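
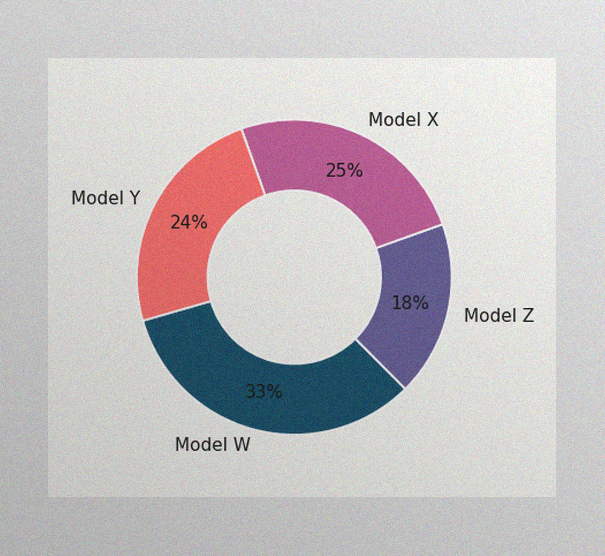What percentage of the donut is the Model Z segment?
The image has some photo noise and uneven lighting. The Model Z segment takes up 18% of the ring.

18%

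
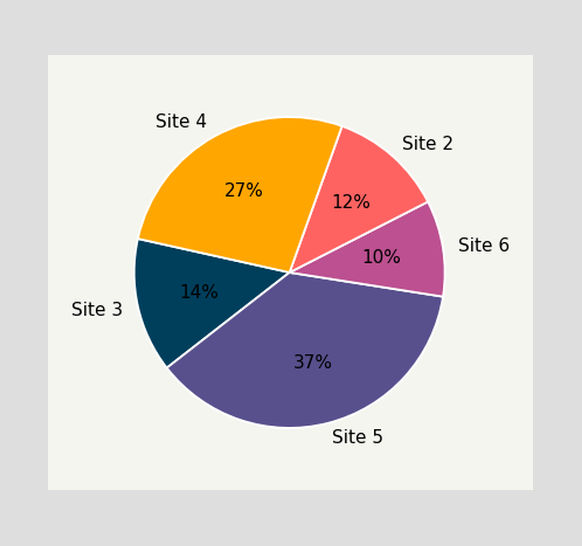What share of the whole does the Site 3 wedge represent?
14%

The Site 3 slice takes up 14% of the pie.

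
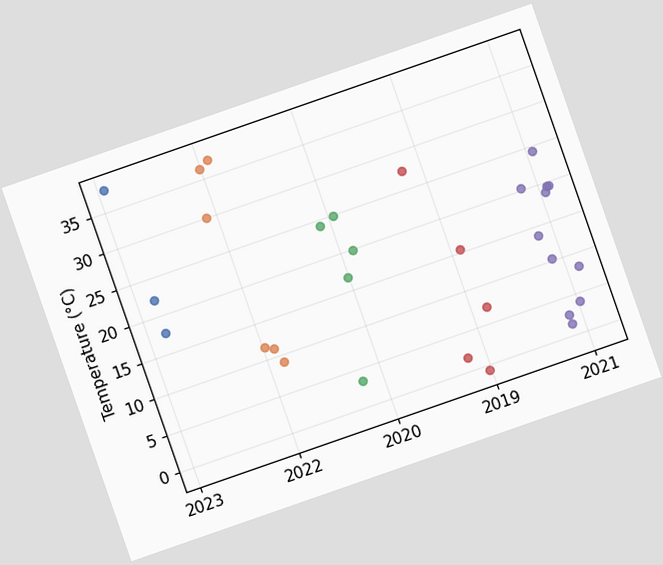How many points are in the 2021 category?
The chart is tilted about 19° counter-clockwise. Counting the markers in the 2021 column gives 11.

11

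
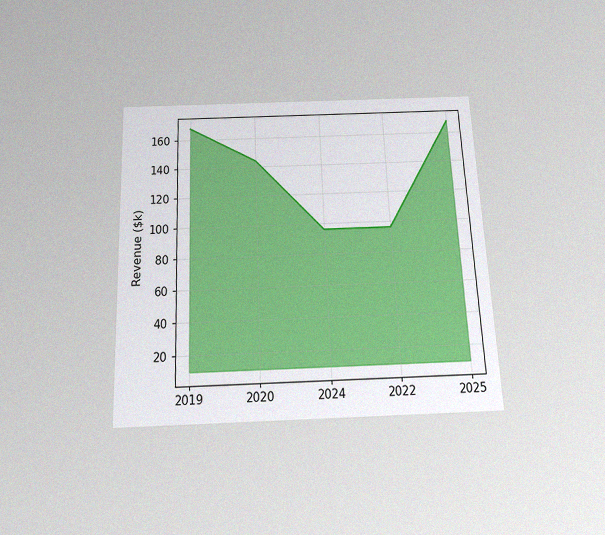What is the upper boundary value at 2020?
The chart is tilted about 2° counter-clockwise and viewed slightly from below, with some photo noise. At 2020 the upper boundary is at $144k.

$144k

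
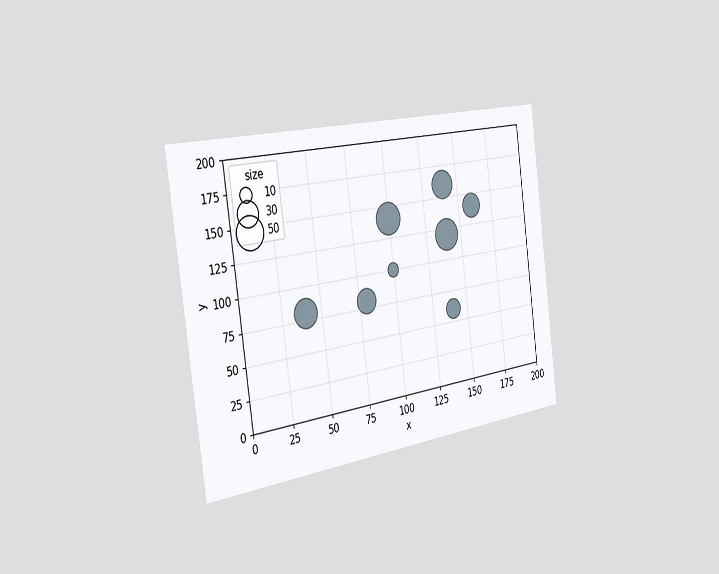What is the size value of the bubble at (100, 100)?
10

The chart is tilted about 8° counter-clockwise and viewed slightly from the left. Matching the bubble at (100, 100) against the size legend gives 10.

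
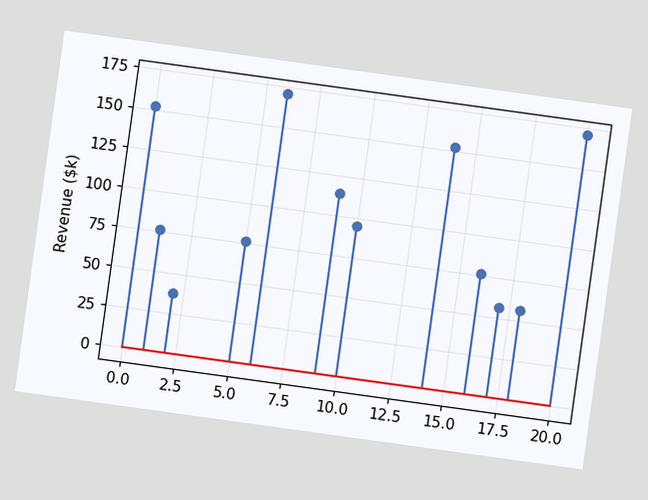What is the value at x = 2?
$38k

The chart is tilted about 8° clockwise. The stem at x=2 reaches $38k.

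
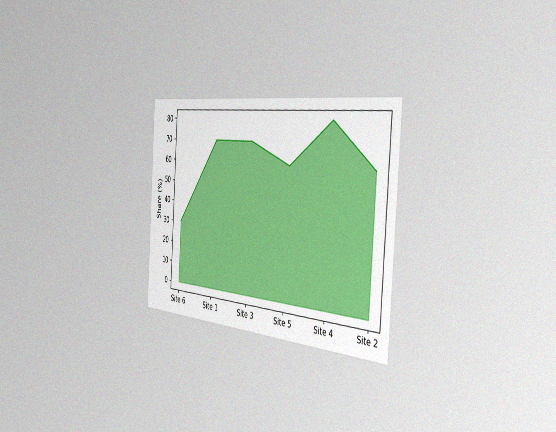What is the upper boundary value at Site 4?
80%

The chart is tilted about 4° clockwise and viewed slightly from the right, with some photo noise. At Site 4 the upper boundary is at 80%.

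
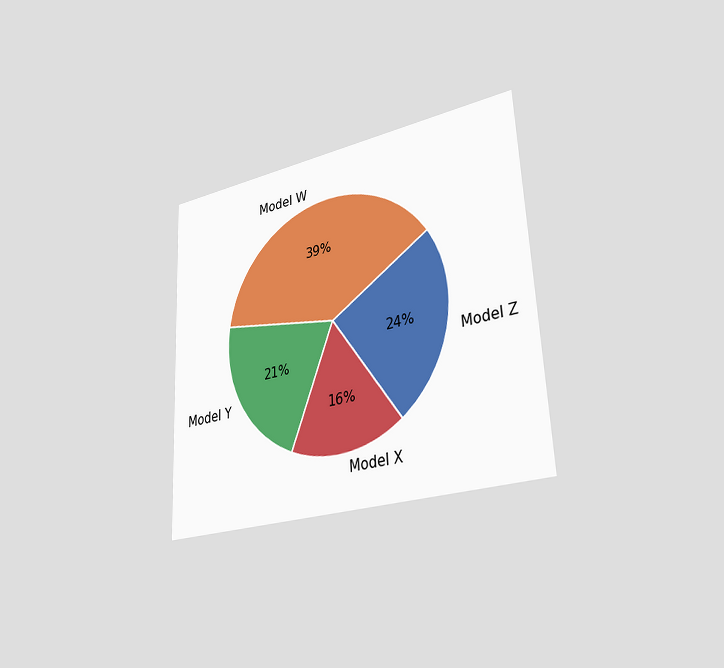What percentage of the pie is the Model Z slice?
The chart is tilted about 3° counter-clockwise and viewed slightly from the right. The Model Z slice takes up 24% of the pie.

24%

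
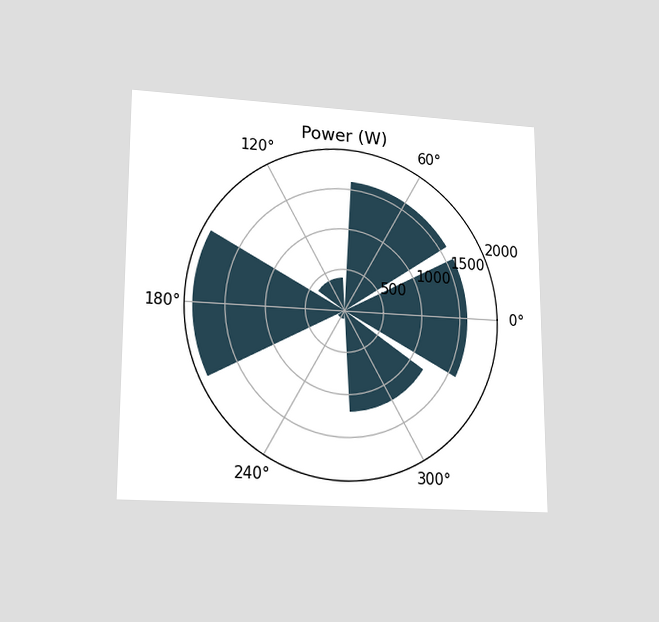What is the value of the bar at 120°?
The chart is viewed at a slight angle. The bar at 120° reaches 400W on the radial axis.

400W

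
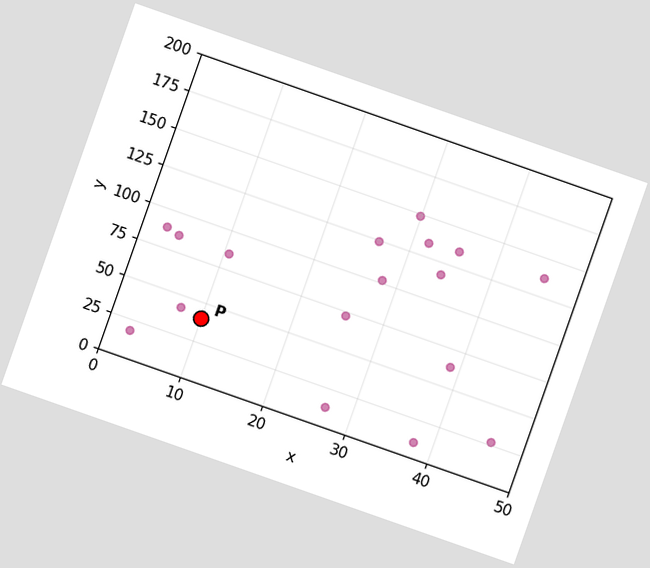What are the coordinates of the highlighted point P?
(10, 40)

The chart is tilted about 19° clockwise. Following the gridlines from P to each axis, P sits at (10, 40).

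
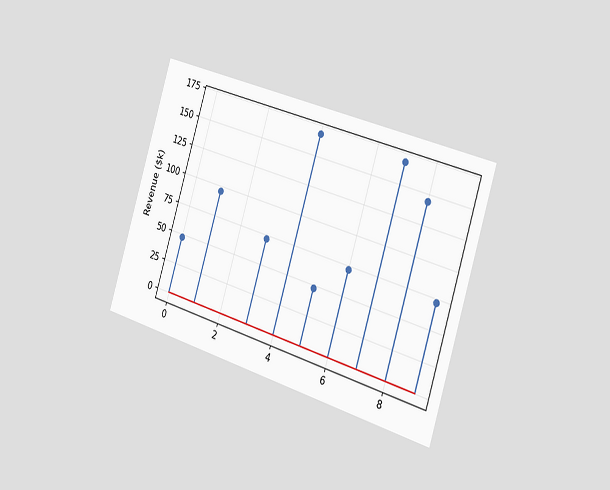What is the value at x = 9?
$72k

The chart is tilted about 17° clockwise and viewed slightly from the right. The stem at x=9 reaches $72k.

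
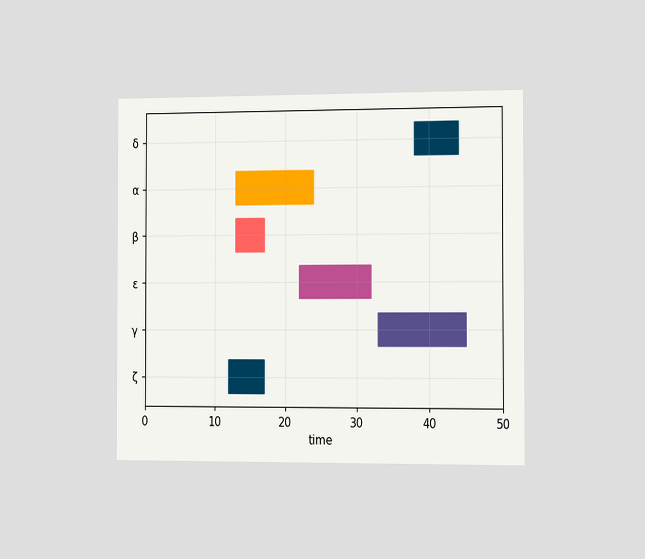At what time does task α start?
The chart is viewed slightly from the right. The α bar begins at t=13.

13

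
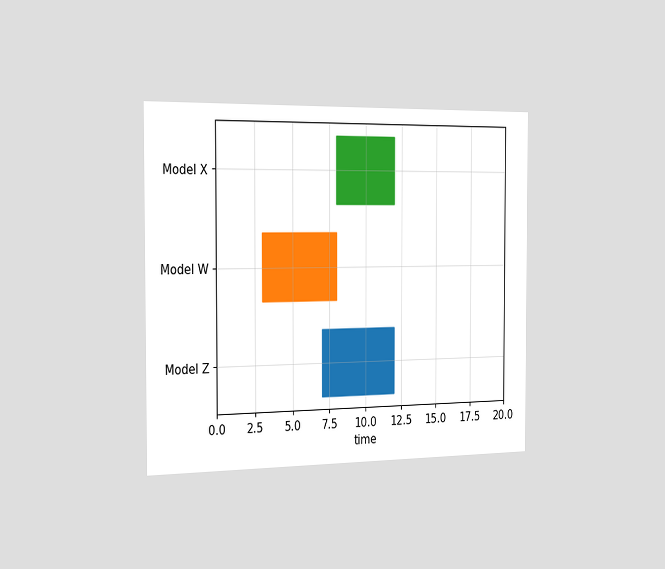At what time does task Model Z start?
7

The chart is viewed slightly from the left. The Model Z bar begins at t=7.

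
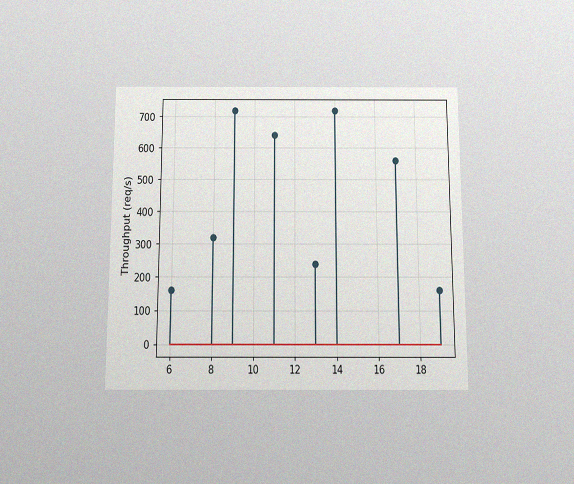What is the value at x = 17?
The chart is viewed slightly from below, with some photo noise. The stem at x=17 reaches 560req/s.

560req/s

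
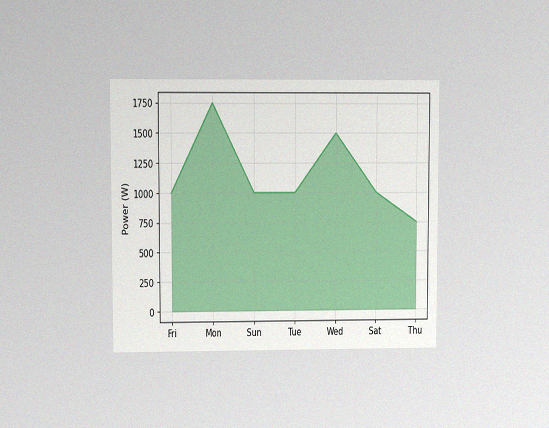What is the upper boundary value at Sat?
The chart is viewed at a slight angle, with some photo noise. At Sat the upper boundary is at 1000W.

1000W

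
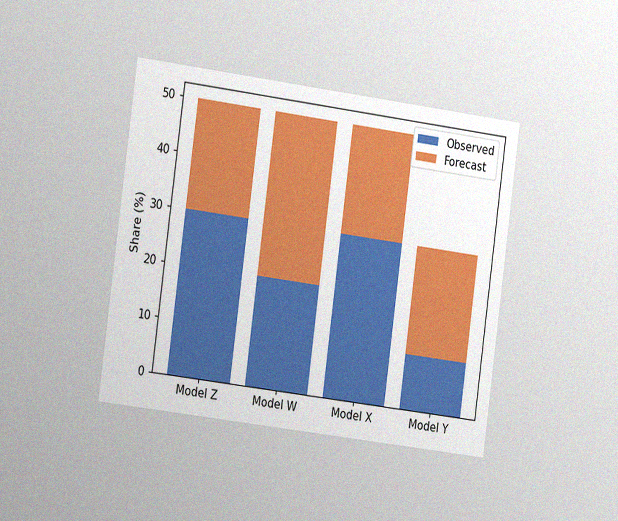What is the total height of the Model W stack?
50%

The chart is tilted about 8° clockwise and viewed slightly from the left, with some photo noise. The Model W stack's top reaches 50% on the y-axis.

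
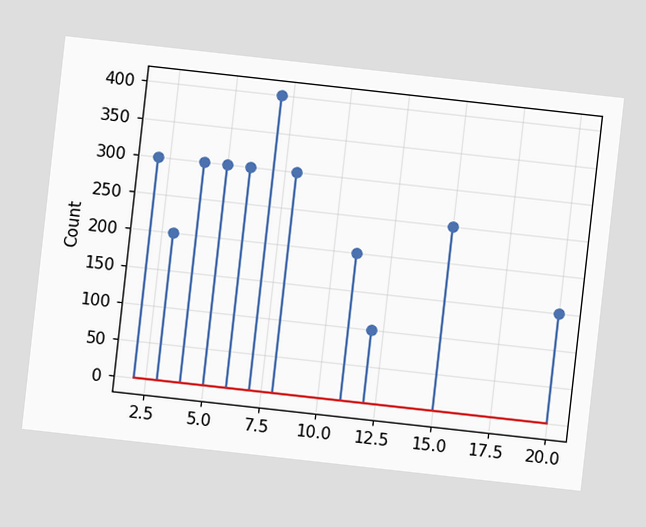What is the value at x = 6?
The chart is tilted about 6° clockwise. The stem at x=6 reaches 300.

300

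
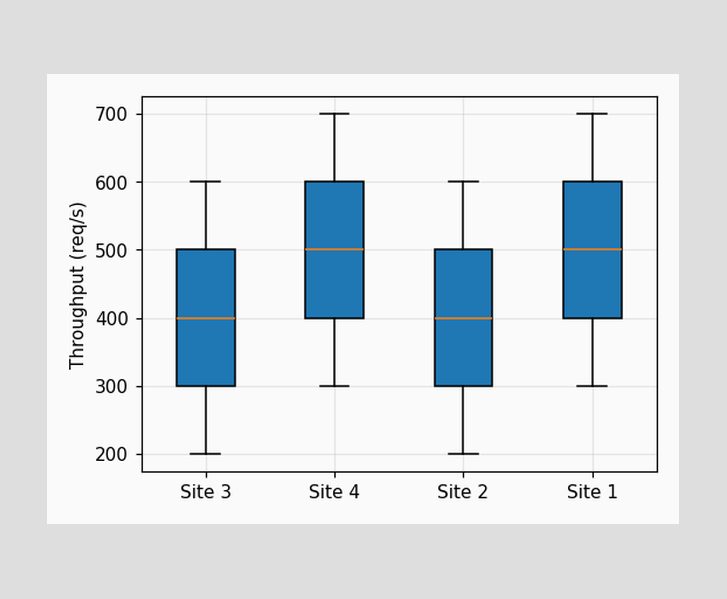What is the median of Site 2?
The median line in the Site 2 box sits at 400req/s.

400req/s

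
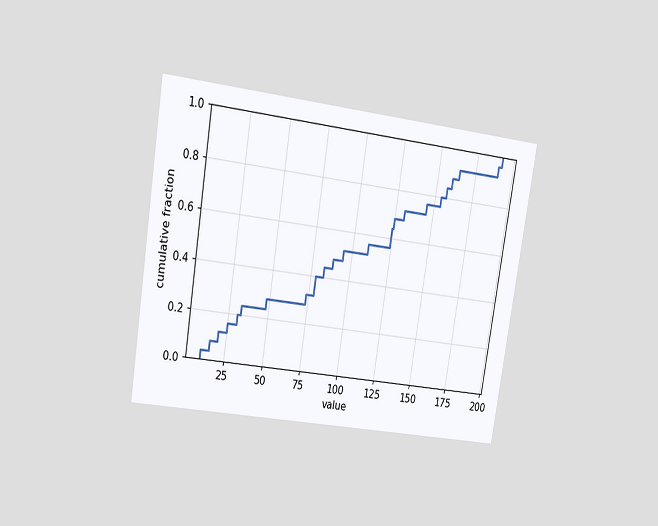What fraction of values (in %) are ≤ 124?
The chart is tilted about 9° clockwise and viewed at a slight angle. At x=124 the ECDF step is at 64%.

64%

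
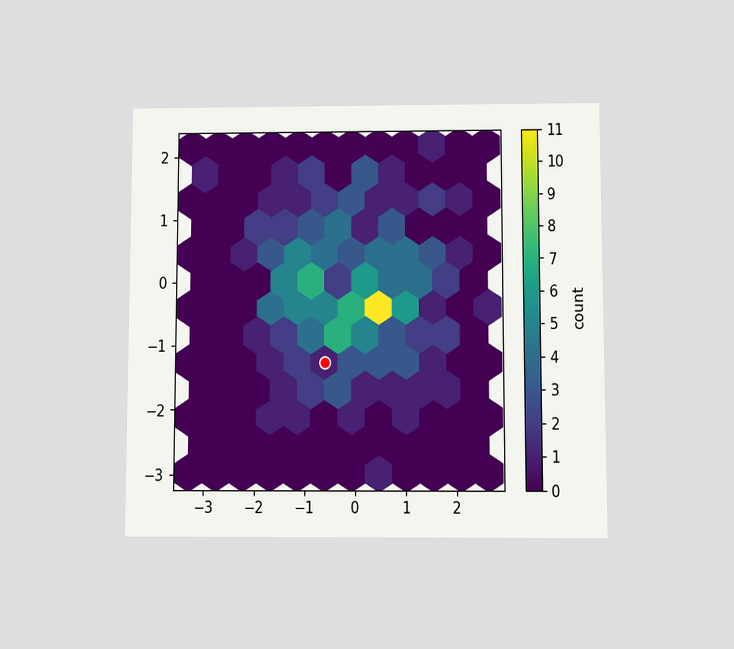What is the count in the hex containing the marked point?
1

The chart is viewed slightly from below. The marked hex reads 1 on the colorbar.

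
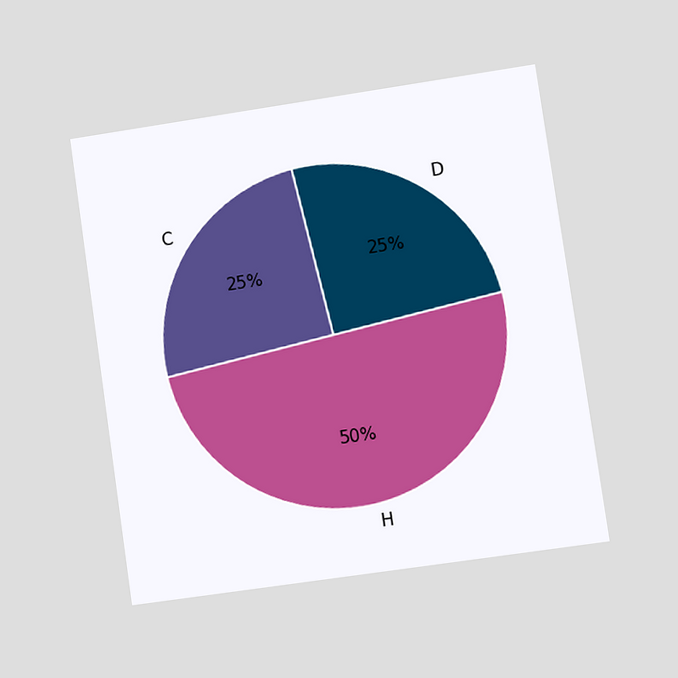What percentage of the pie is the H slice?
The chart is tilted about 8° counter-clockwise and viewed at a slight angle. The H slice takes up 50% of the pie.

50%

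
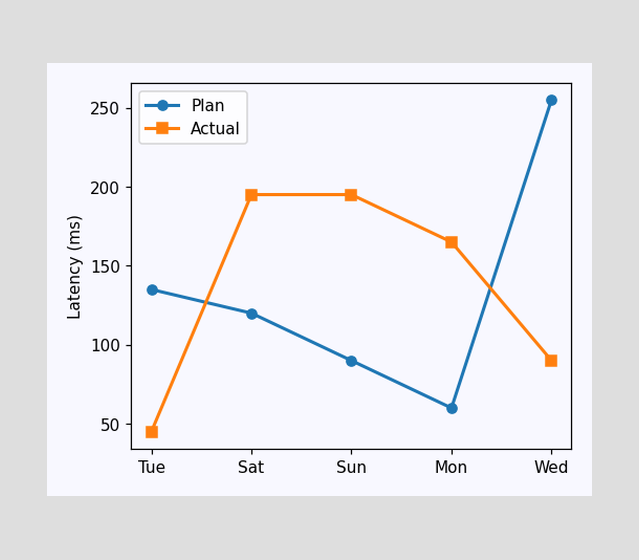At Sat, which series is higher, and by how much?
Actual, by 75ms

At Sat, Actual sits above the other line by 75ms.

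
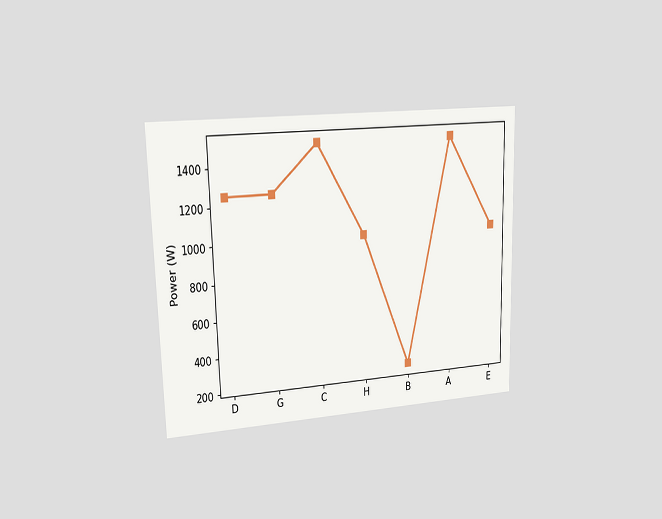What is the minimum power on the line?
250W

The chart is viewed slightly from the left. The lowest point is at B, and reading across to the y-axis gives 250W.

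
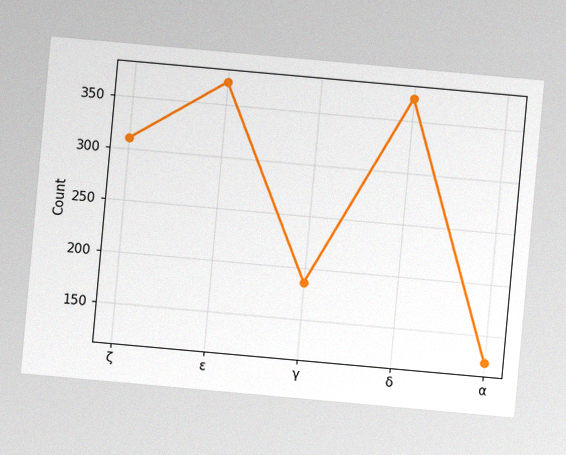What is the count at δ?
372

The chart is tilted about 5° clockwise, with some photo noise. At δ, the line is at 372.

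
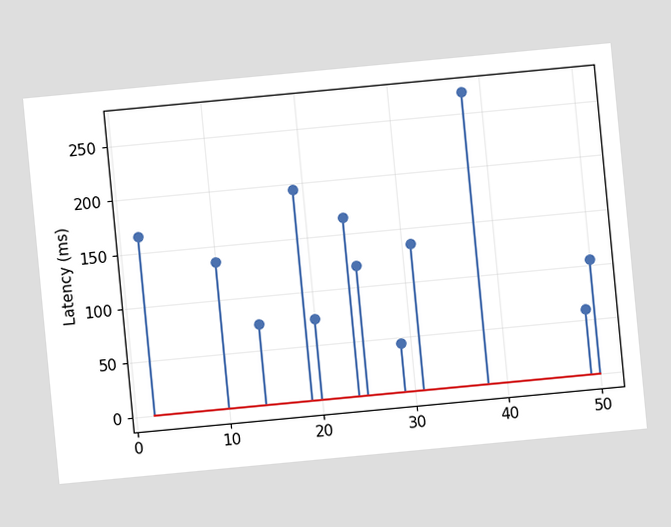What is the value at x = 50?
105ms

The chart is tilted about 5° counter-clockwise. The stem at x=50 reaches 105ms.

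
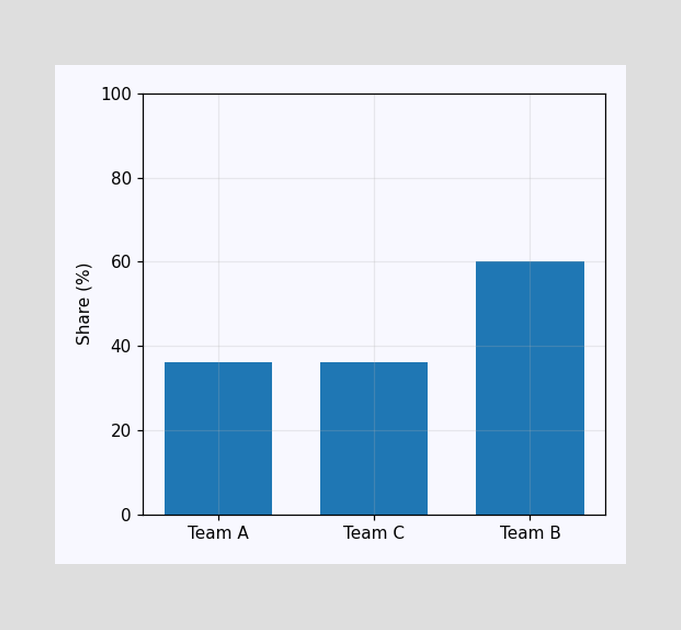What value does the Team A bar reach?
Reading along the chart's y-axis, the Team A bar reaches 36%.

36%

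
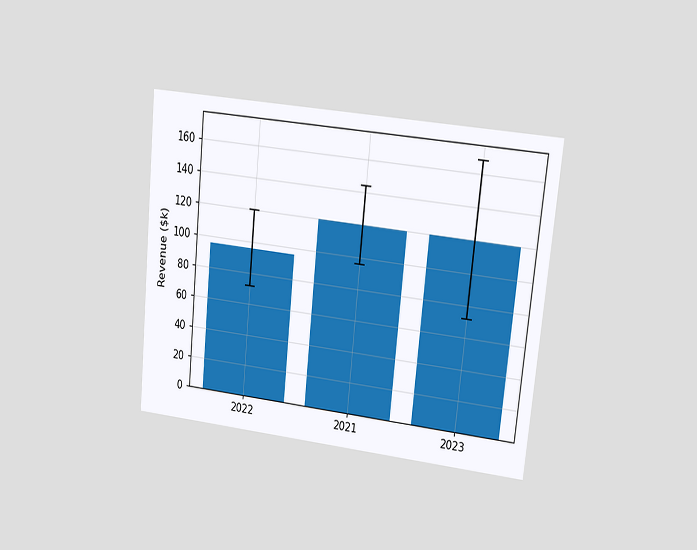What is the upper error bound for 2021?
$144k

The chart is tilted about 6° clockwise and viewed at a slight angle. The 2021 bar's upper whisker reaches $144k.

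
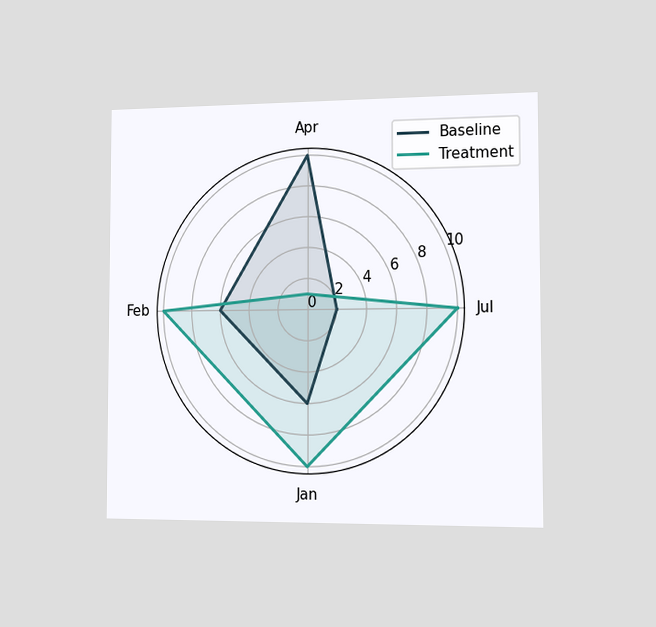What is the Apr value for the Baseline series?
10

The chart is viewed slightly from the right. On the Apr axis, Baseline reaches 10.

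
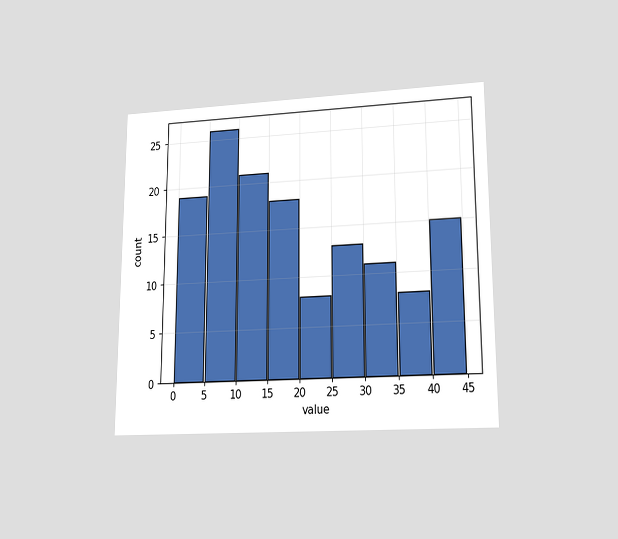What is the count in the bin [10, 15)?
The chart is viewed at a slight angle. The [10, 15) bin has height 21.

21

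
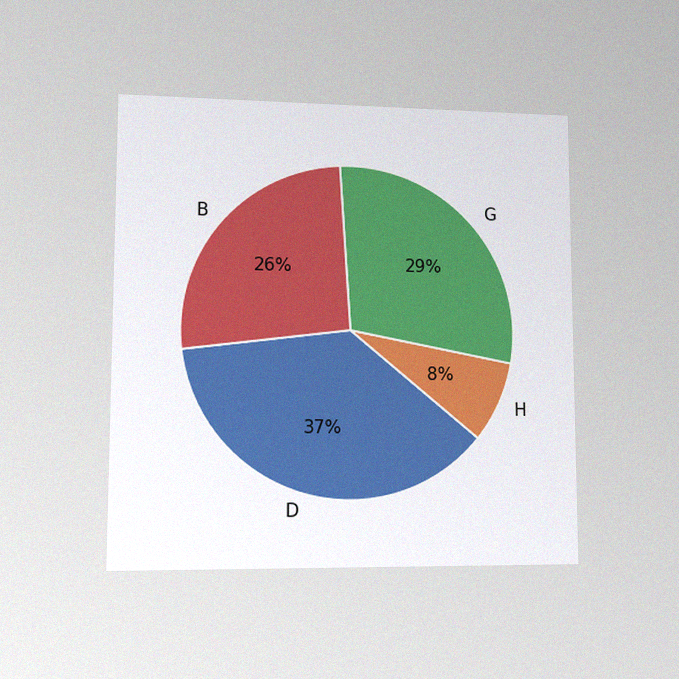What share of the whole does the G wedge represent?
29%

The chart is viewed at a slight angle, with some photo noise. The G slice takes up 29% of the pie.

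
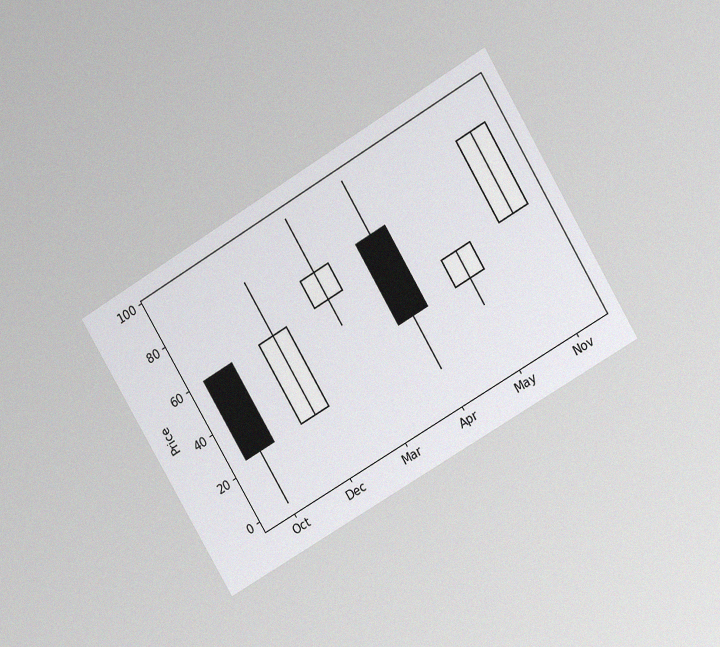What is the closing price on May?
The chart is tilted about 31° counter-clockwise and viewed at a slight angle, with some photo noise. The May candle closes at 48.

48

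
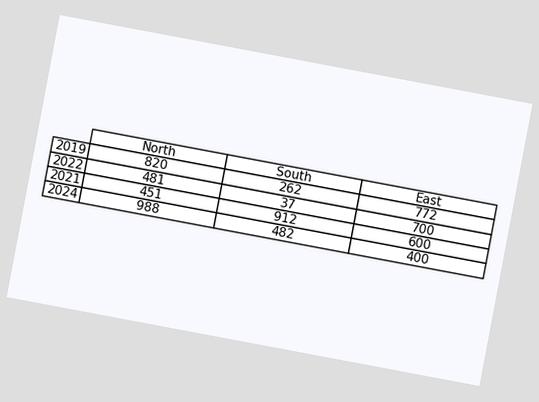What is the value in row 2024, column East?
400

The chart is tilted about 11° clockwise. The (2024, East) cell reads 400.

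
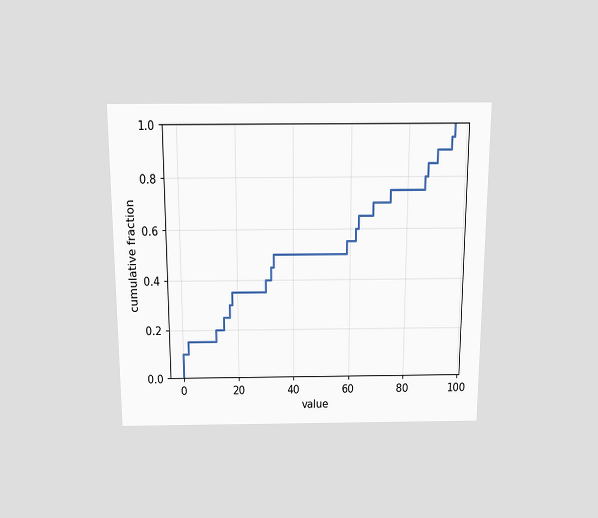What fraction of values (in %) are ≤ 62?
The chart is viewed slightly from above. At x=62 the ECDF step is at 60%.

60%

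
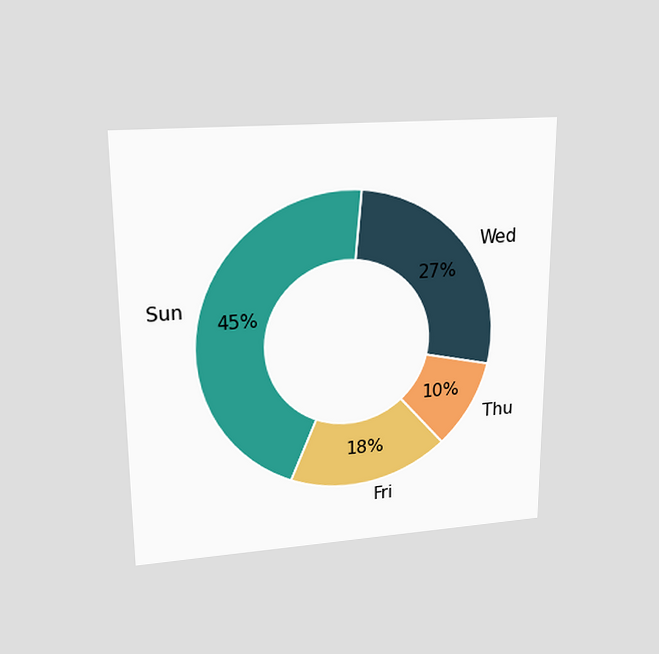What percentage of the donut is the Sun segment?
The chart is viewed slightly from above. The Sun segment takes up 45% of the ring.

45%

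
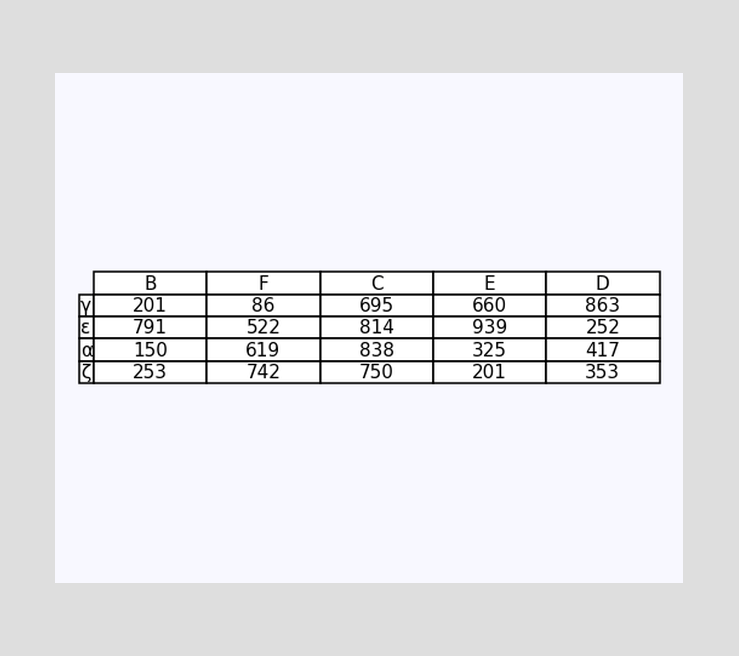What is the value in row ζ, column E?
The (ζ, E) cell reads 201.

201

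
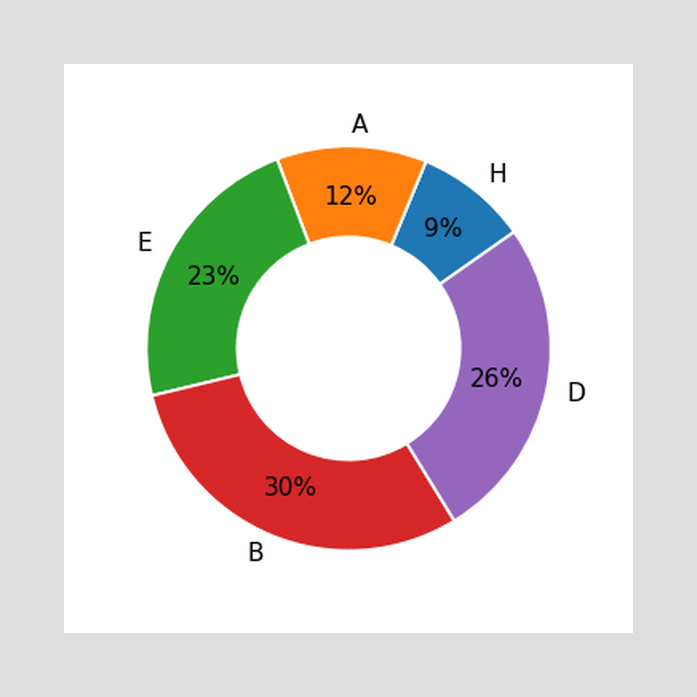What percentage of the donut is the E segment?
23%

The E segment takes up 23% of the ring.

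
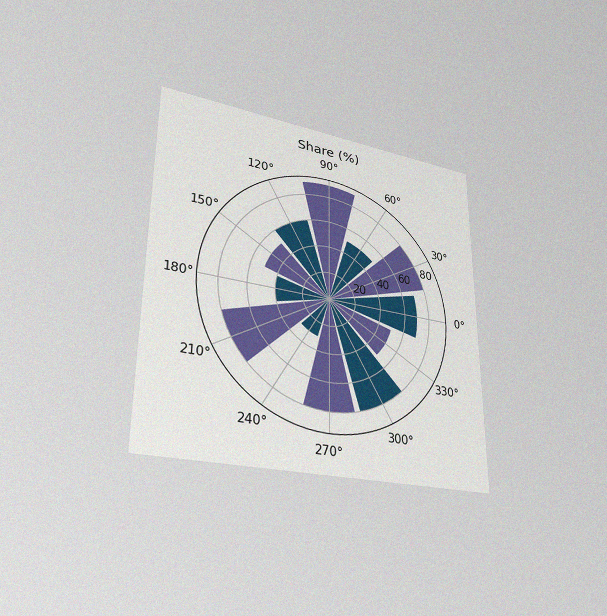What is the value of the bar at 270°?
80%

The chart is viewed at a slight angle, with some photo noise. The bar at 270° reaches 80% on the radial axis.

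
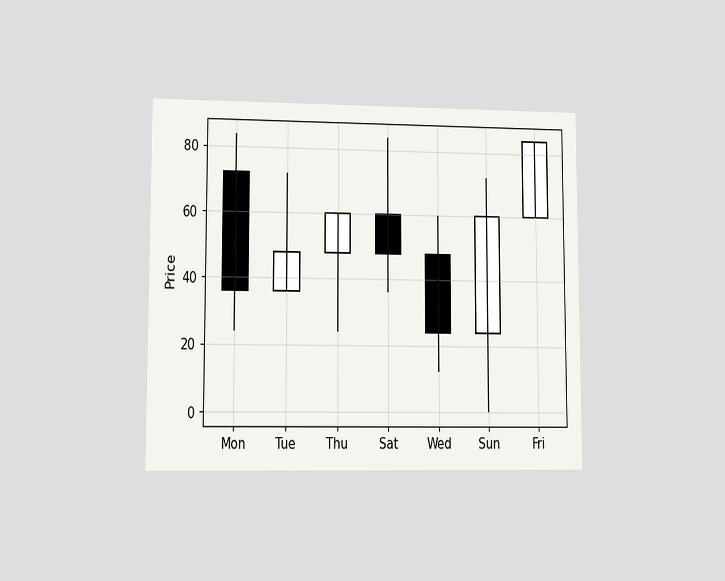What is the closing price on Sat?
The chart is viewed at a slight angle. The Sat candle closes at 48.

48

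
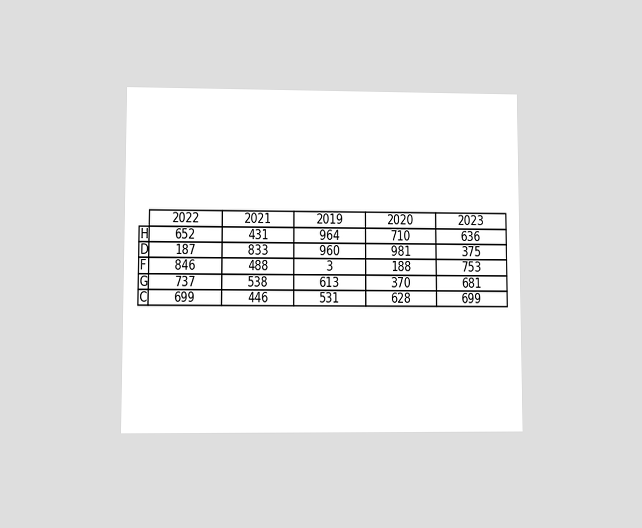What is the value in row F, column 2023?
The chart is viewed at a slight angle. The (F, 2023) cell reads 753.

753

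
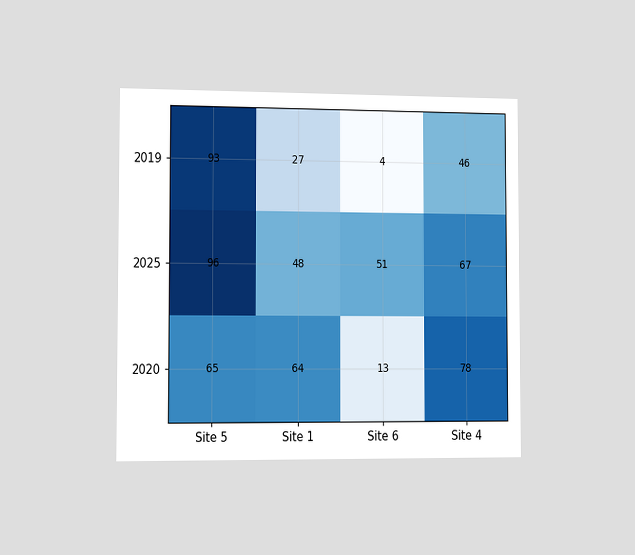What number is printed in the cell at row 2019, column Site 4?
46

The chart is viewed slightly from the left. The (2019, Site 4) cell reads 46.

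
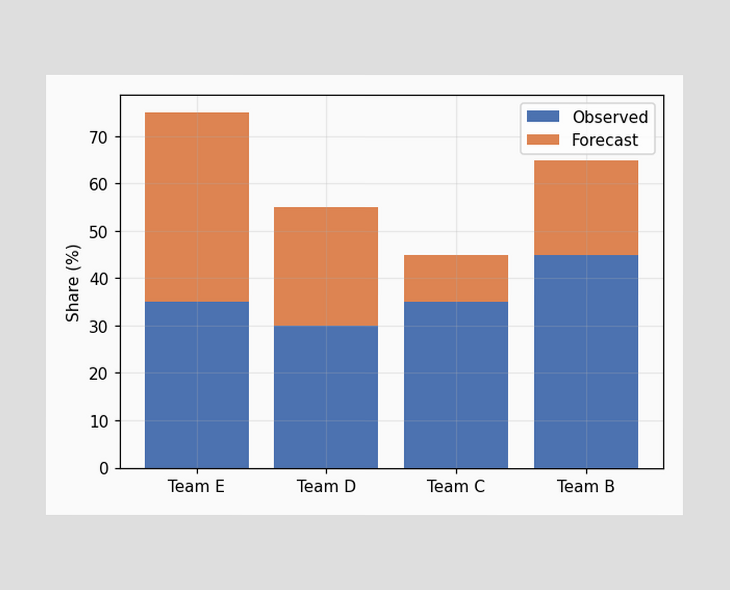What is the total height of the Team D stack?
55%

The Team D stack's top reaches 55% on the y-axis.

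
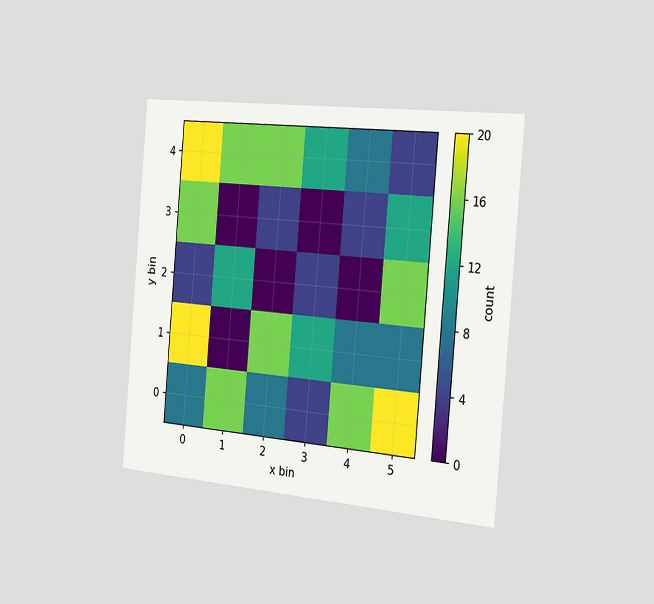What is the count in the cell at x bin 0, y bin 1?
20

The chart is tilted about 5° clockwise and viewed slightly from the right. Matching the cell (0, 1) against the colorbar gives 20.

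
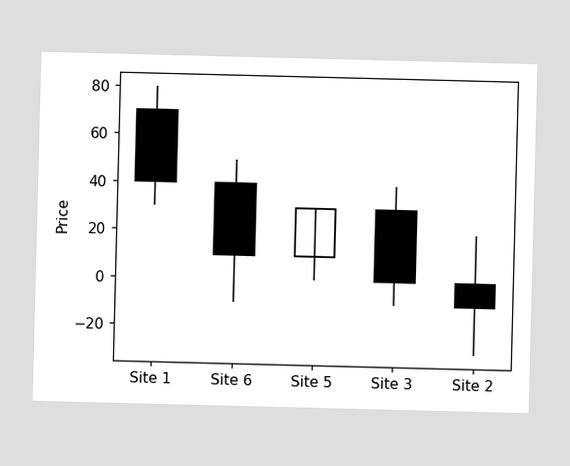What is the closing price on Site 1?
40

The Site 1 candle closes at 40.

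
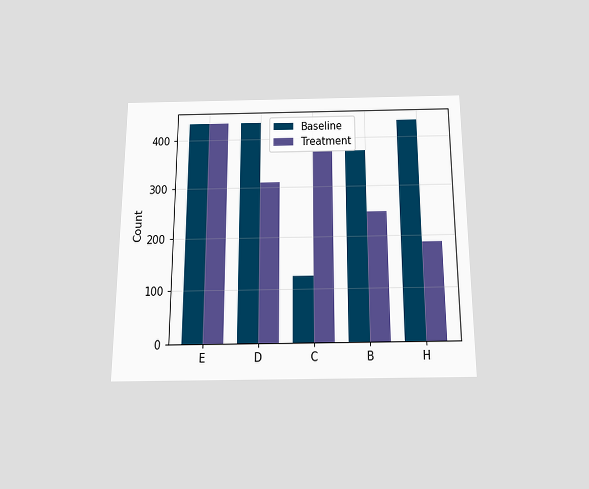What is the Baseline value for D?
434

The chart is viewed slightly from below. The Baseline bar at D reaches 434 on the y-axis.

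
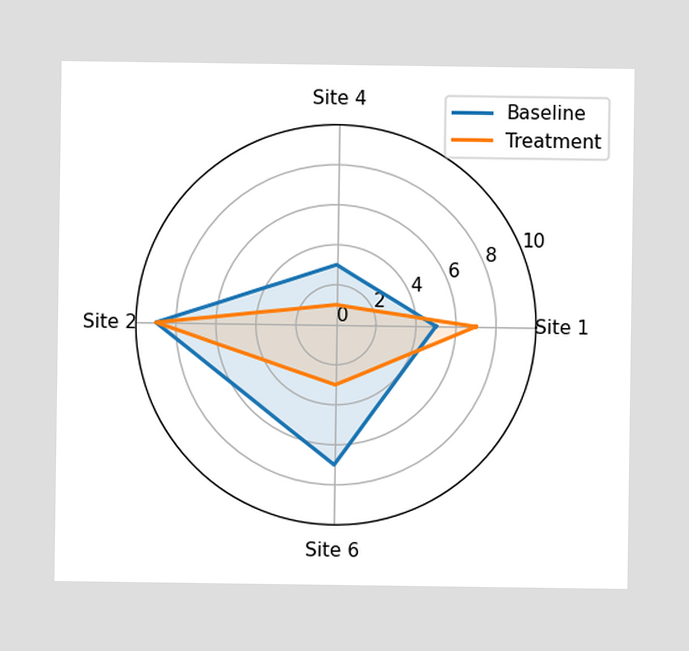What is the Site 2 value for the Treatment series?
9

On the Site 2 axis, Treatment reaches 9.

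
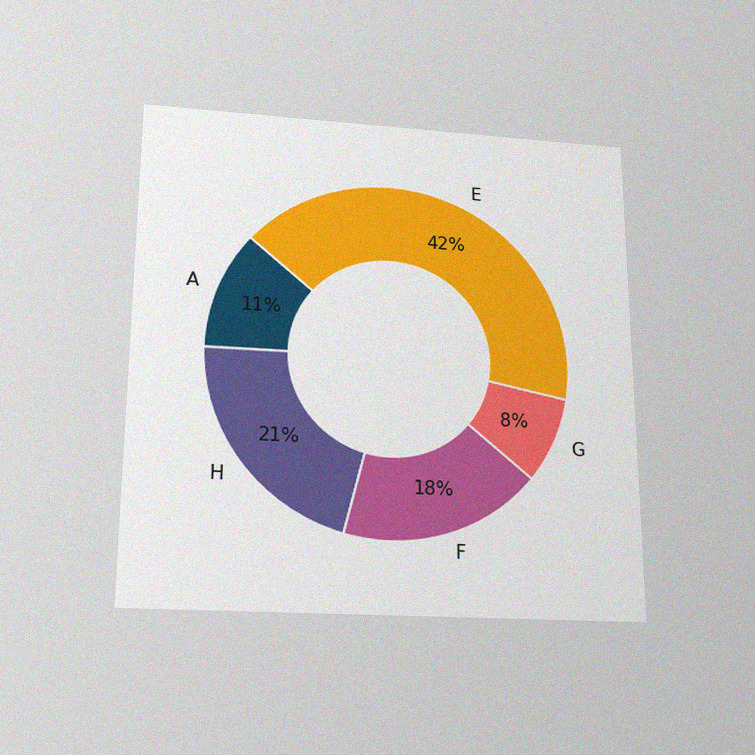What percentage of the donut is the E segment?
42%

The chart is viewed slightly from below, with some photo noise. The E segment takes up 42% of the ring.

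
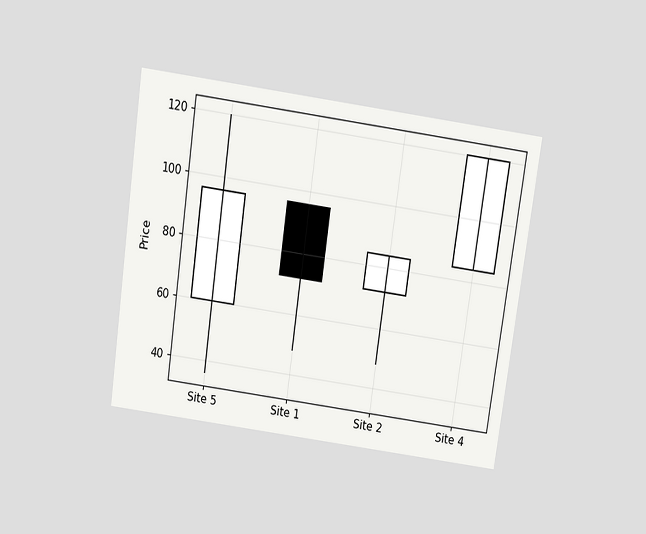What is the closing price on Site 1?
72

The chart is tilted about 8° clockwise and viewed slightly from above. The Site 1 candle closes at 72.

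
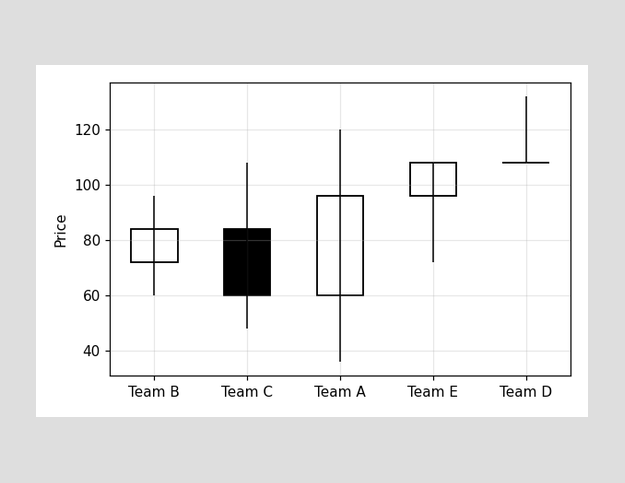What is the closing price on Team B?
84

The Team B candle closes at 84.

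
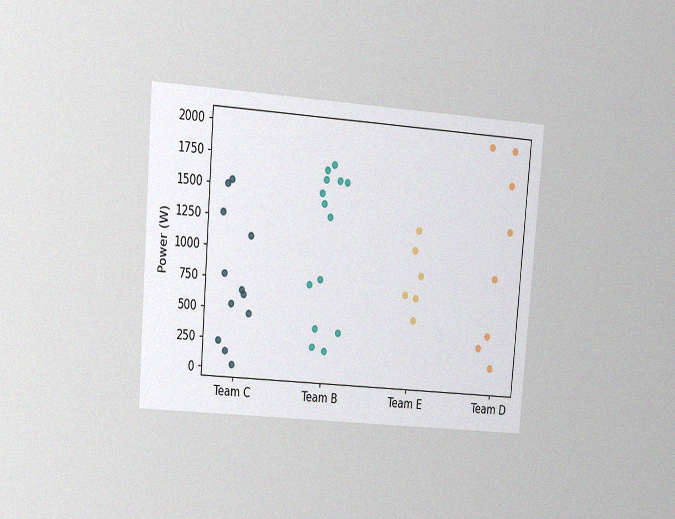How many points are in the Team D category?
The chart is tilted about 5° clockwise and viewed at a slight angle, with some photo noise. Counting the markers in the Team D column gives 8.

8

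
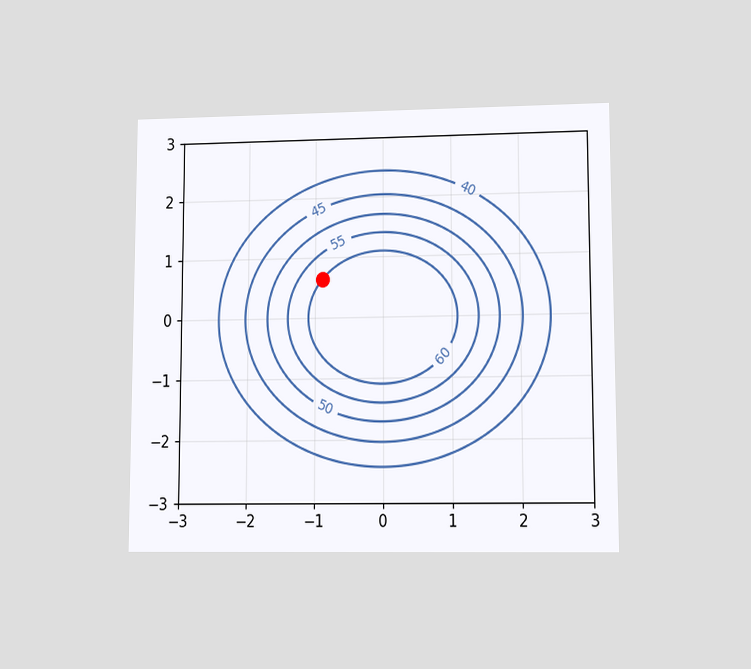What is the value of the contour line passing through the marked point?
The chart is viewed at a slight angle. The marked point sits on the contour labelled 60.

60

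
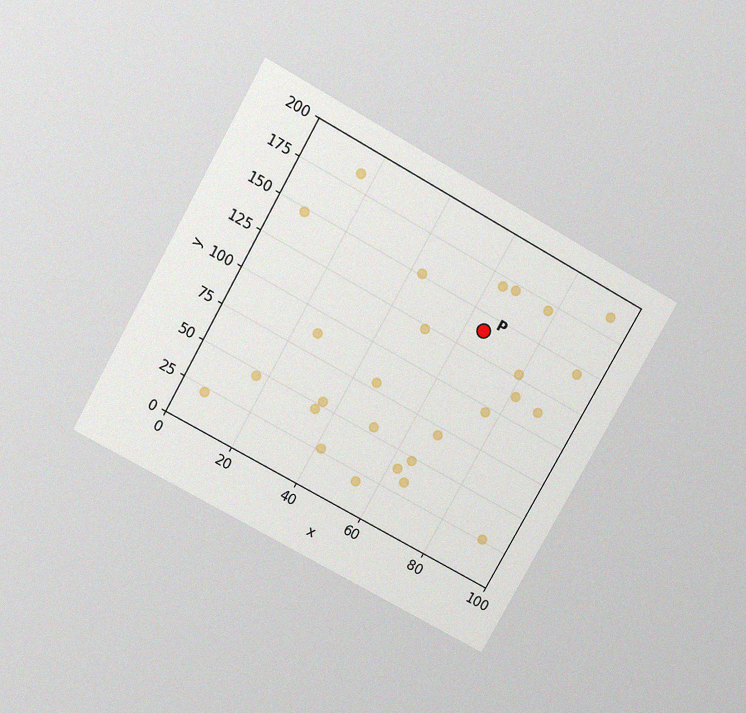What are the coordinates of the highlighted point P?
The chart is tilted about 29° clockwise and viewed slightly from above, with some photo noise. Following the gridlines from P to each axis, P sits at (65, 140).

(65, 140)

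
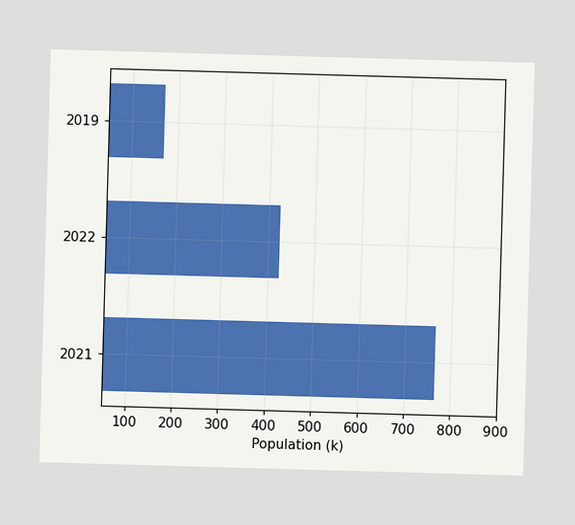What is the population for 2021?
765k

Reading along the chart's x-axis, the 2021 bar reaches 765k.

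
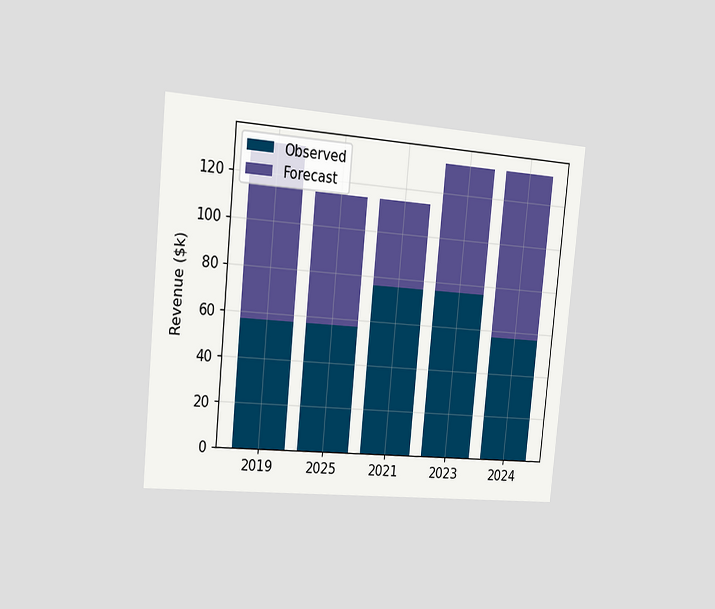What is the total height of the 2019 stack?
$133k

The chart is tilted about 5° clockwise and viewed slightly from the left. The 2019 stack's top reaches $133k on the y-axis.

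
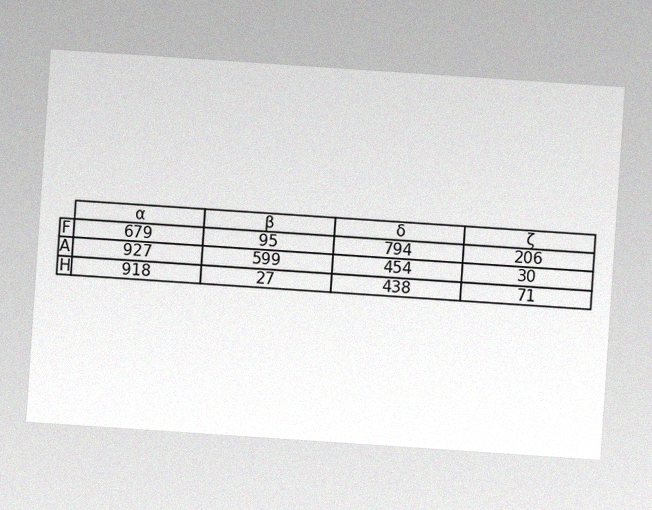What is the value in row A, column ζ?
The chart is tilted about 4° clockwise, with some photo noise. The (A, ζ) cell reads 30.

30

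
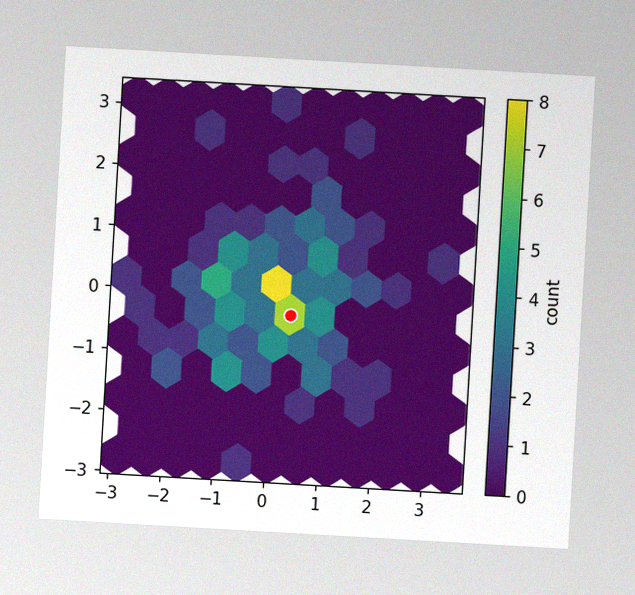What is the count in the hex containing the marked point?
7

The chart is tilted about 3° clockwise, with some photo noise. The marked hex reads 7 on the colorbar.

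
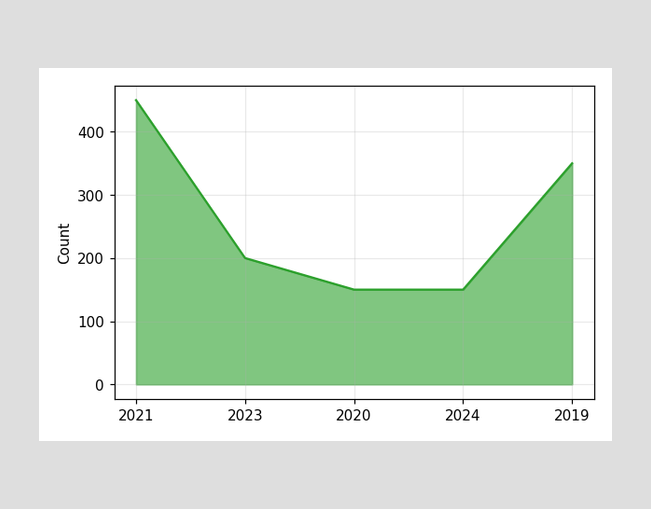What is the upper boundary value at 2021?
At 2021 the upper boundary is at 450.

450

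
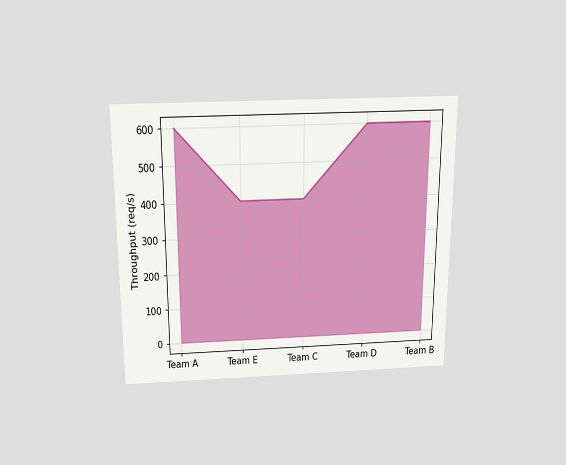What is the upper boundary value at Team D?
600req/s

The chart is viewed slightly from above. At Team D the upper boundary is at 600req/s.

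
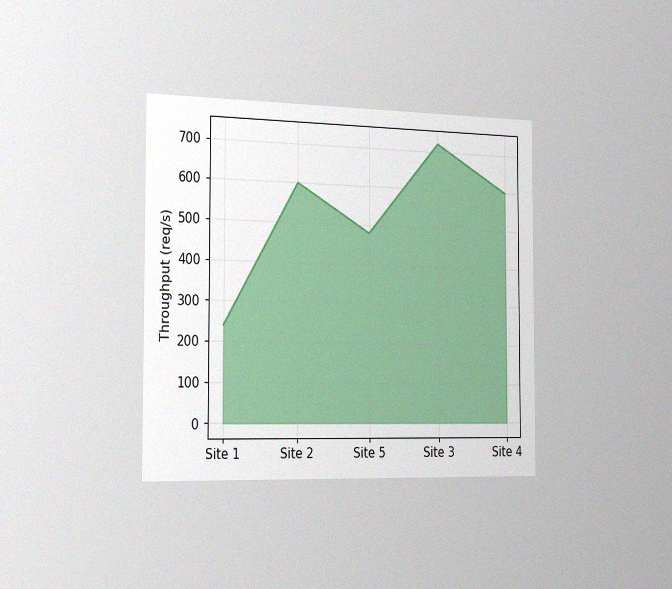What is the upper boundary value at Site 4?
The chart is viewed slightly from the left, with some photo noise. At Site 4 the upper boundary is at 600req/s.

600req/s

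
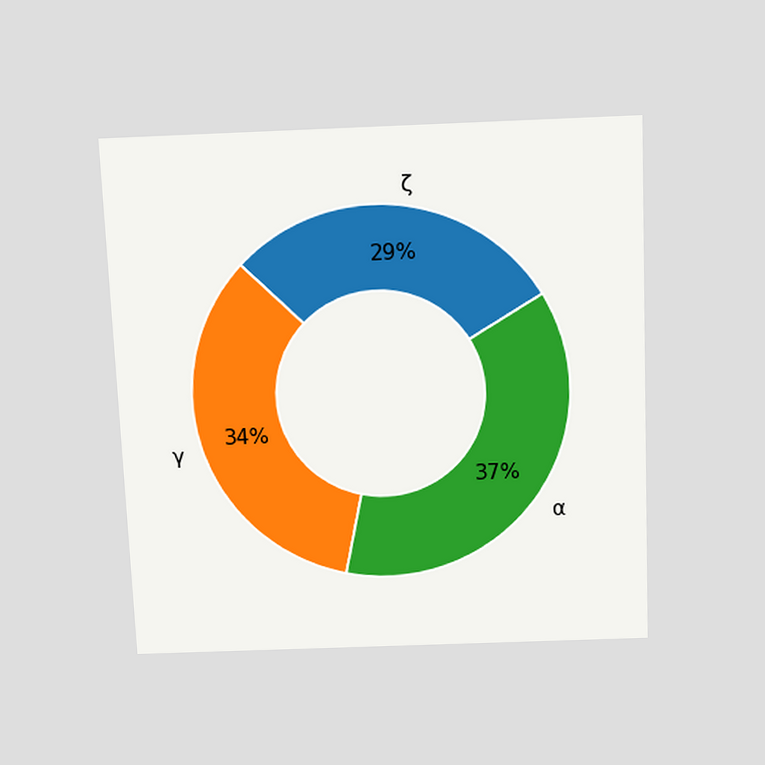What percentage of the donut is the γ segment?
34%

The chart is tilted about 2° counter-clockwise and viewed slightly from above. The γ segment takes up 34% of the ring.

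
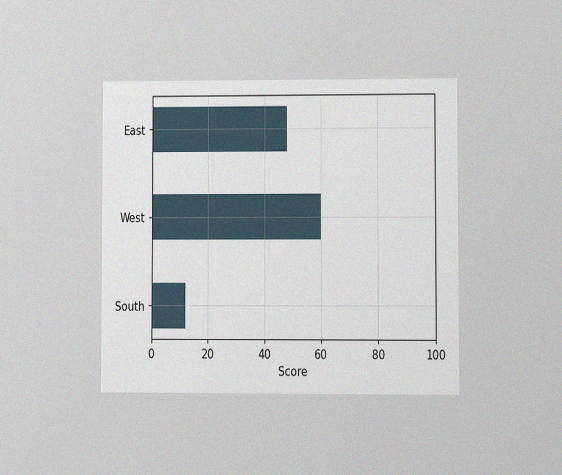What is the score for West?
60

The chart is viewed at a slight angle, with some photo noise. Reading along the chart's x-axis, the West bar reaches 60.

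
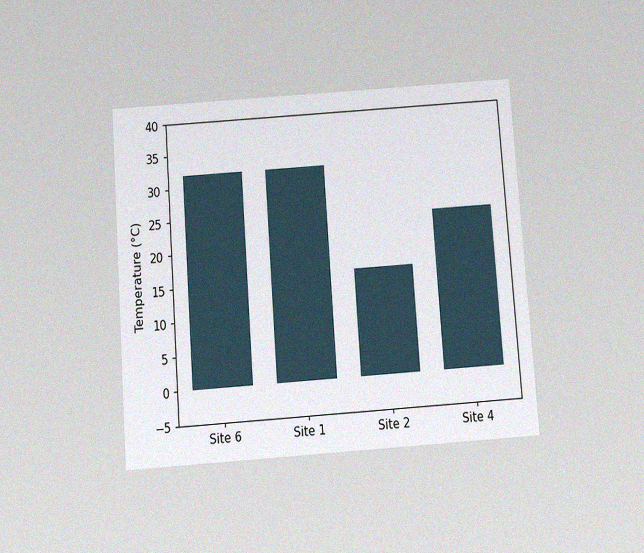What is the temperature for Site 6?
32°C

The chart is tilted about 4° counter-clockwise and viewed slightly from below, with some photo noise. Reading along the chart's y-axis, the Site 6 bar reaches 32°C.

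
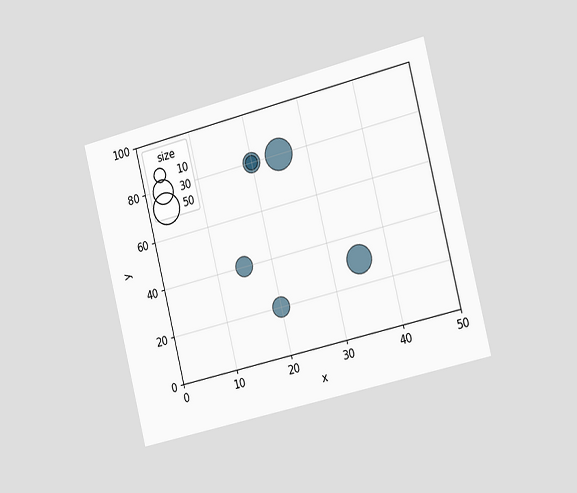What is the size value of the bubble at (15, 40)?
20

The chart is tilted about 14° counter-clockwise and viewed slightly from the right. Matching the bubble at (15, 40) against the size legend gives 20.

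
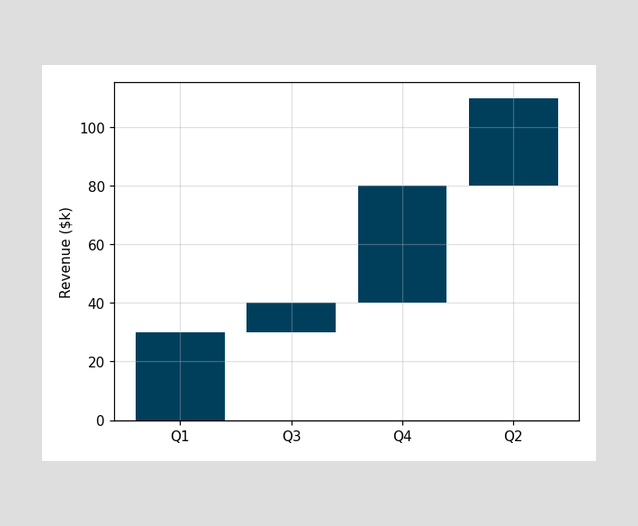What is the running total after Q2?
$110k

After Q2 the running total reaches $110k.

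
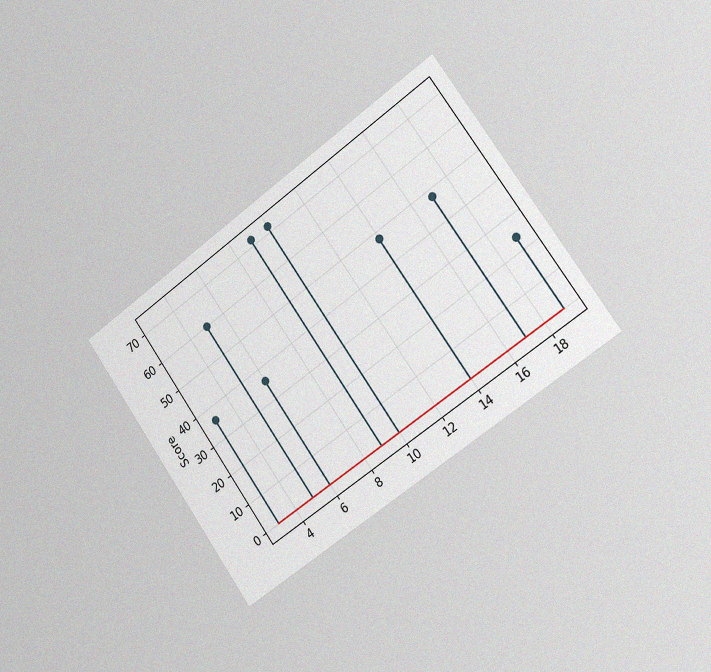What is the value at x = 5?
The chart is tilted about 35° counter-clockwise and viewed slightly from the right, with some photo noise. The stem at x=5 reaches 60.

60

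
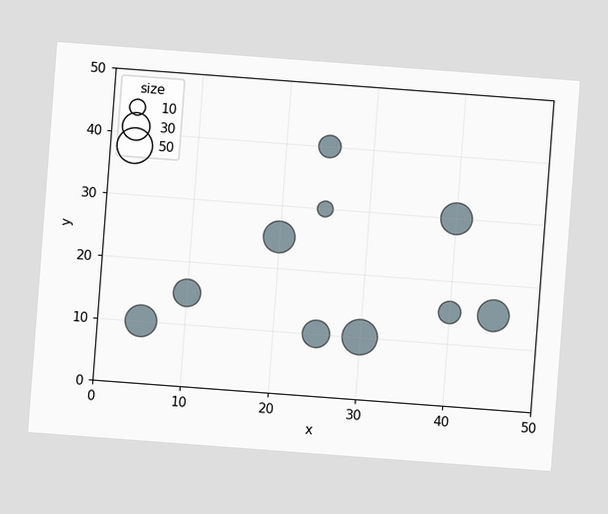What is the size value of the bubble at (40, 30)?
40

The chart is tilted about 4° clockwise. Matching the bubble at (40, 30) against the size legend gives 40.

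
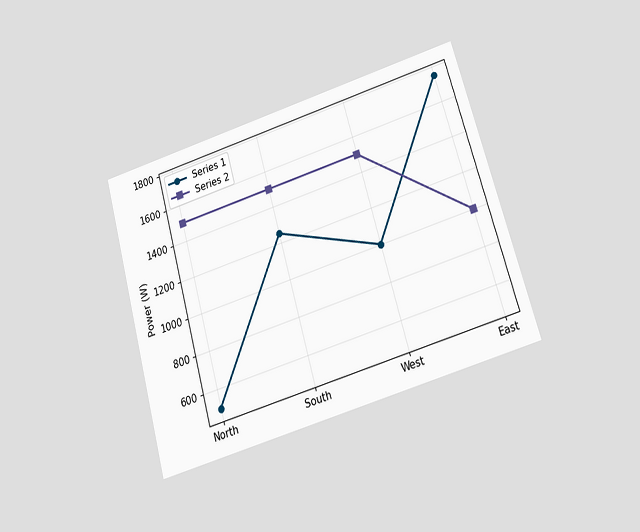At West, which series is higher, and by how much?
Series 2, by 500W

The chart is tilted about 16° counter-clockwise and viewed slightly from below. At West, Series 2 sits above the other line by 500W.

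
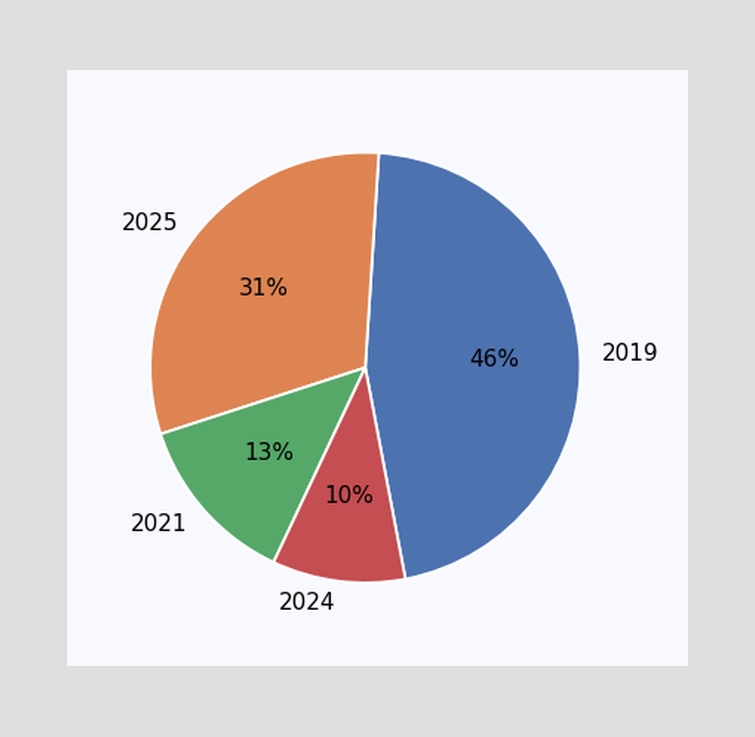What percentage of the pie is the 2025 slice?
31%

The 2025 slice takes up 31% of the pie.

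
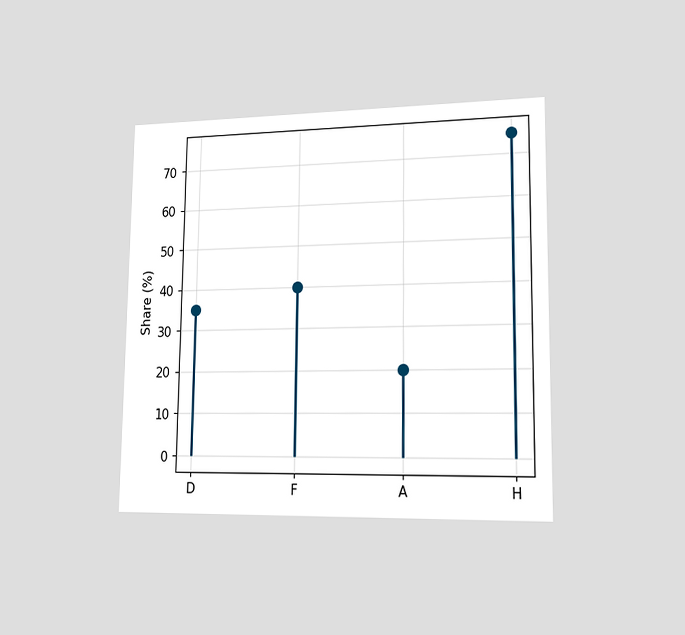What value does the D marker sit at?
The chart is viewed slightly from the right. The D marker sits at 35%.

35%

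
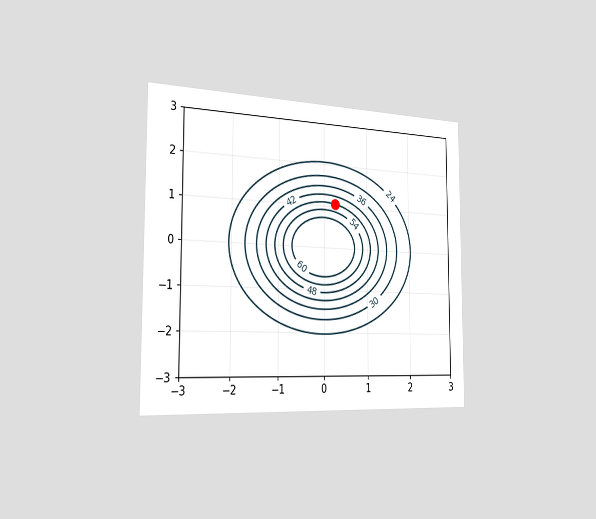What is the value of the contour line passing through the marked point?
The chart is viewed slightly from the left. The marked point sits on the contour labelled 48.

48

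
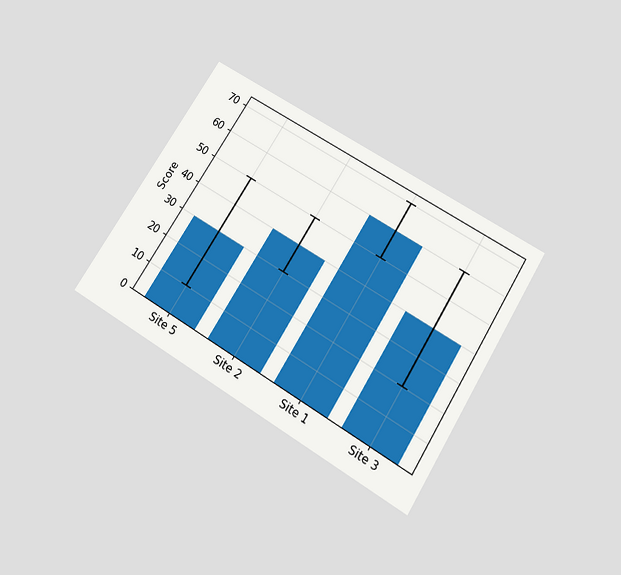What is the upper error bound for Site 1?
The chart is tilted about 32° clockwise and viewed slightly from below. The Site 1 bar's upper whisker reaches 70.

70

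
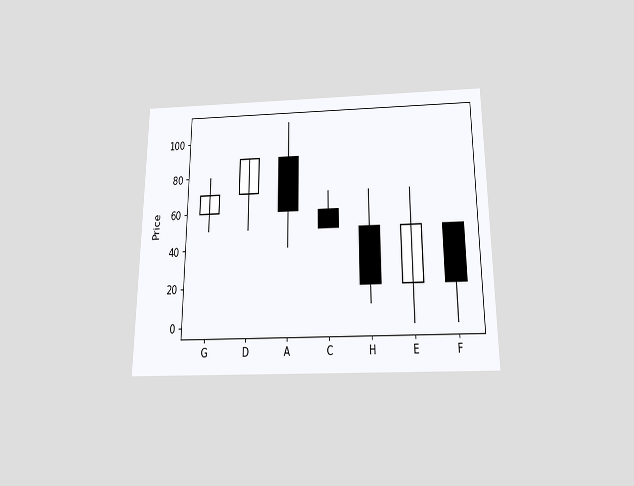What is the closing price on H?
The chart is viewed slightly from below. The H candle closes at 20.

20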